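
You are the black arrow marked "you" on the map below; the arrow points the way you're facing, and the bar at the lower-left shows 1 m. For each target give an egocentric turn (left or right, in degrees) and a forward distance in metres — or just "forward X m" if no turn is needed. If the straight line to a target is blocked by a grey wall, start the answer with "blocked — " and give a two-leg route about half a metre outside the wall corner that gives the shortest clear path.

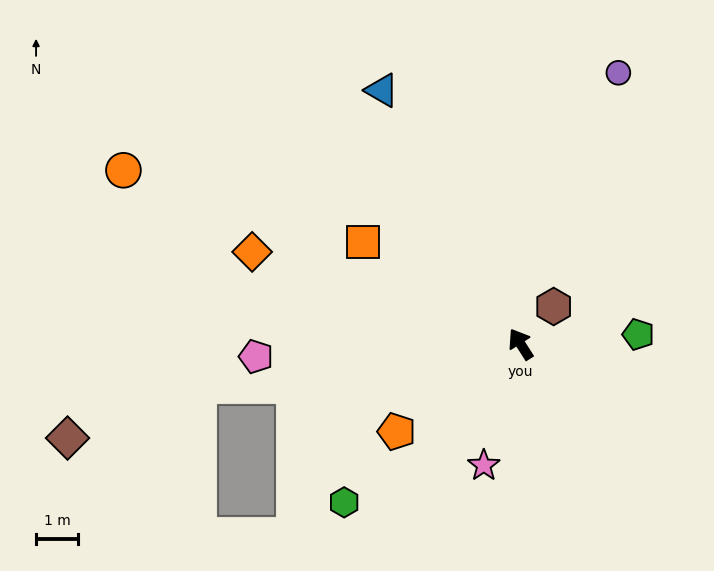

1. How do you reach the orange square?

turn left 25°, forward 4.5 m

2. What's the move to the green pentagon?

turn right 118°, forward 2.8 m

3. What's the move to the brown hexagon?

turn right 74°, forward 1.2 m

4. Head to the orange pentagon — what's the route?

turn left 93°, forward 3.6 m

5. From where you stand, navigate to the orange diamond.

turn left 39°, forward 6.8 m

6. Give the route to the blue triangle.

turn right 4°, forward 6.9 m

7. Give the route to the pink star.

turn left 131°, forward 3.0 m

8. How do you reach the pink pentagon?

turn left 60°, forward 6.4 m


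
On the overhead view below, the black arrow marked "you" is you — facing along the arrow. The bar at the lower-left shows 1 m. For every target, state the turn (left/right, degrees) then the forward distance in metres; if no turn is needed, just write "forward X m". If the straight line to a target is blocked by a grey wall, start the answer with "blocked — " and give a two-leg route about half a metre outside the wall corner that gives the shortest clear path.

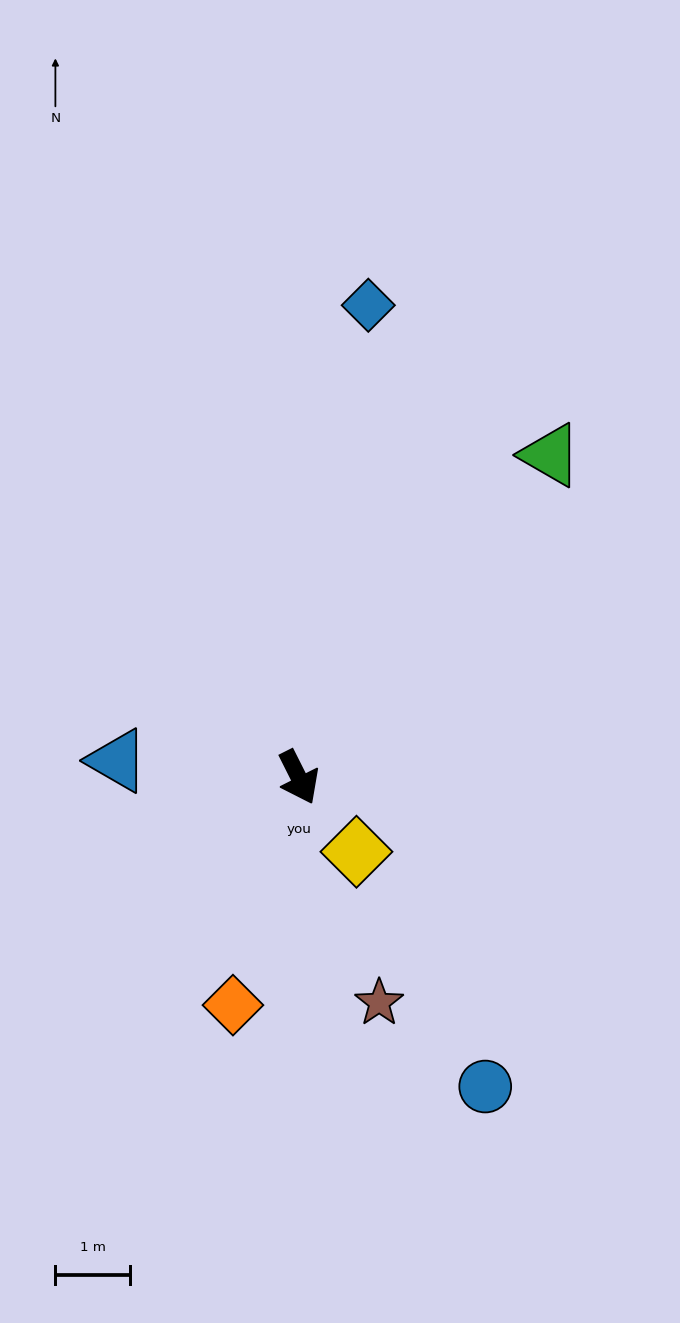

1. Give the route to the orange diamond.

turn right 43°, forward 3.2 m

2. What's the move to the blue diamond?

turn left 145°, forward 6.4 m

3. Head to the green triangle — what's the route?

turn left 115°, forward 5.5 m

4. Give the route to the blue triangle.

turn right 122°, forward 2.4 m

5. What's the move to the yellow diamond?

turn left 11°, forward 1.3 m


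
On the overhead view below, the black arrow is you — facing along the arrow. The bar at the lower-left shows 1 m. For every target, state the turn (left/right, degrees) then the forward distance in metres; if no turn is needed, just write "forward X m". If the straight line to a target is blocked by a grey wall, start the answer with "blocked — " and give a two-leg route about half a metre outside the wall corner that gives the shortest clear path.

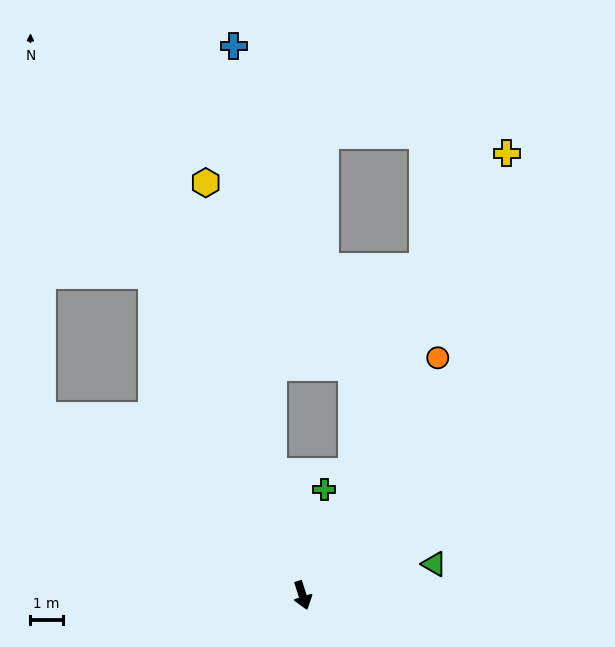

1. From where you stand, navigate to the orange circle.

turn left 133°, forward 8.4 m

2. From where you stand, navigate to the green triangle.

turn left 86°, forward 4.2 m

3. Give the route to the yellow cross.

turn left 138°, forward 15.0 m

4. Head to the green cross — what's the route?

turn left 151°, forward 3.3 m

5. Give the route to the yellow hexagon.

turn left 176°, forward 13.0 m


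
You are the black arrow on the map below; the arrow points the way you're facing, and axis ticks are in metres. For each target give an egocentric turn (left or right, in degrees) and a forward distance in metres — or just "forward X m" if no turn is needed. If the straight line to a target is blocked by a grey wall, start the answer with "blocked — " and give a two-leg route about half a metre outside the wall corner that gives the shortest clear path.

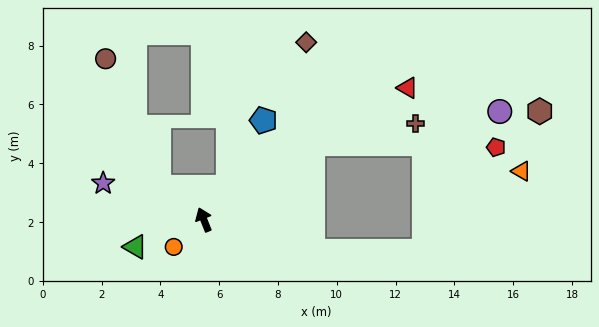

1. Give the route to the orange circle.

turn left 110°, forward 1.4 m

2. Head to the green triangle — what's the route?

turn left 90°, forward 2.5 m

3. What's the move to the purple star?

turn left 48°, forward 3.6 m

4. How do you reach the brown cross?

blocked — turn right 77°, forward 4.5 m, then turn right 24°, forward 3.6 m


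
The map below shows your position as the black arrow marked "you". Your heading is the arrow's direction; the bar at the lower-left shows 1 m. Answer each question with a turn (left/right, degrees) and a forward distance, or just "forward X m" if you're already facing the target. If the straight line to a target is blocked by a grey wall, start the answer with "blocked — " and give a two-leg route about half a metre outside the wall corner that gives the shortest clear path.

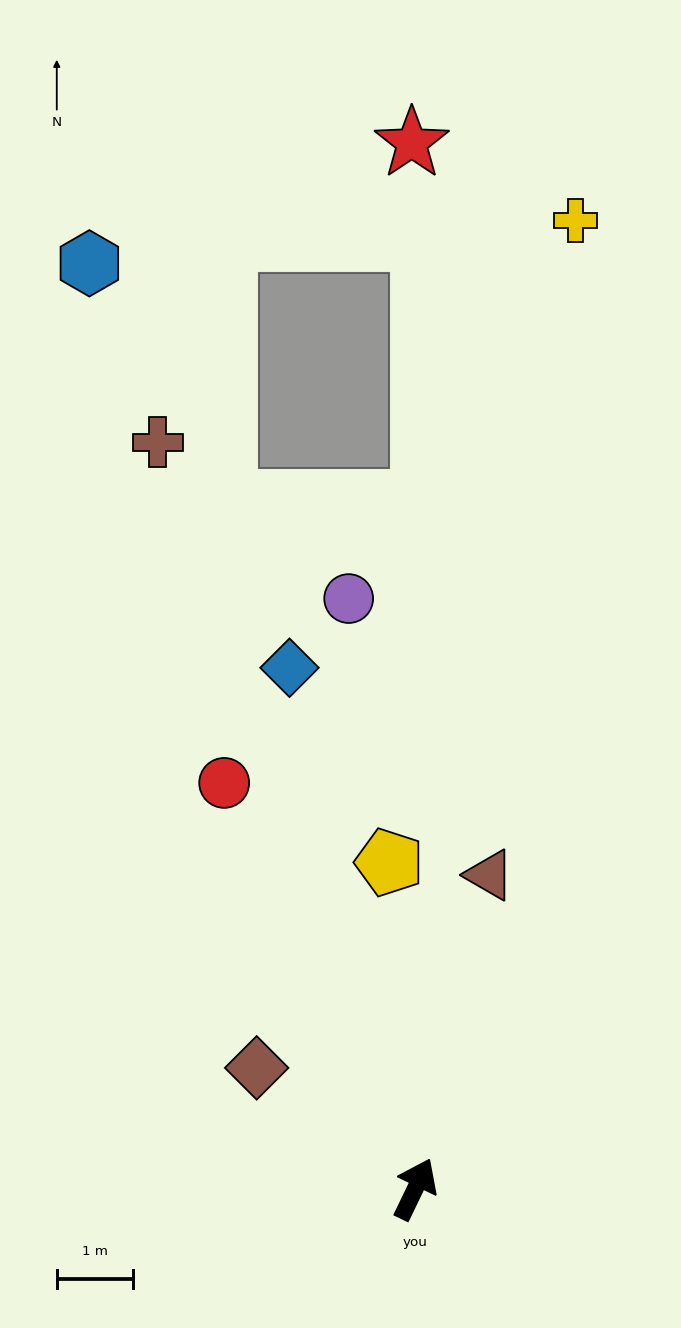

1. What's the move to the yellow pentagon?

turn left 30°, forward 4.3 m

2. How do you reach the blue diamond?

turn left 39°, forward 7.0 m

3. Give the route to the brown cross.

turn left 45°, forward 10.3 m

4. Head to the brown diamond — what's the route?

turn left 78°, forward 2.6 m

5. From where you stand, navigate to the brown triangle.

turn left 12°, forward 4.2 m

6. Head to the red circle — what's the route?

turn left 51°, forward 5.9 m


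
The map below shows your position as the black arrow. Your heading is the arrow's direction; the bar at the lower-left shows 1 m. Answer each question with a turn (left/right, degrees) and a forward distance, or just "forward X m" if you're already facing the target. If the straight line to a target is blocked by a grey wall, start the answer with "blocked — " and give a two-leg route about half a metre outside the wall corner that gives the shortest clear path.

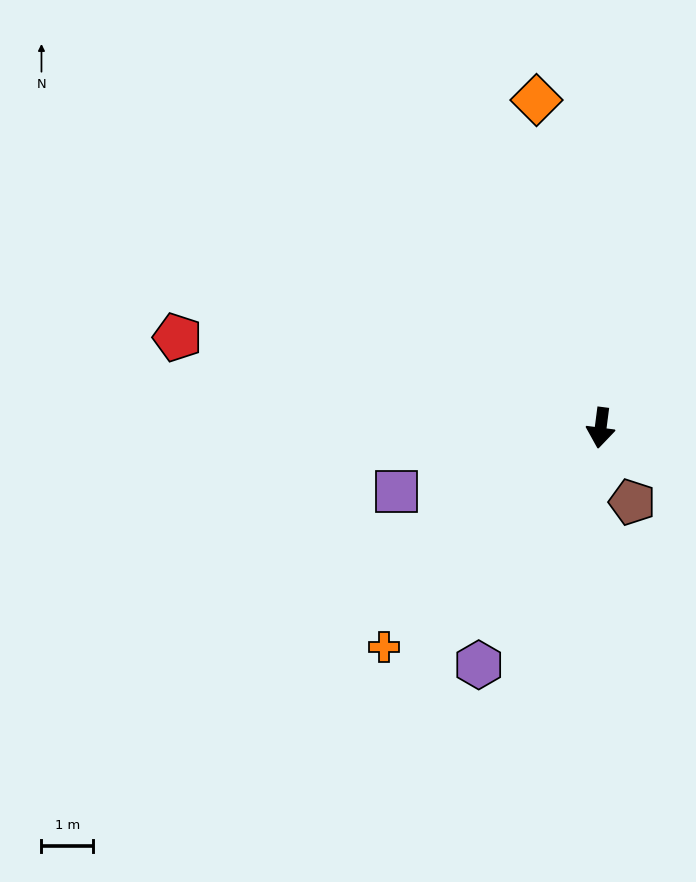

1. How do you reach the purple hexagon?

turn right 20°, forward 5.2 m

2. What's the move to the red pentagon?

turn right 95°, forward 8.4 m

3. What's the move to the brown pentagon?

turn left 30°, forward 1.6 m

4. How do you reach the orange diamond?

turn right 162°, forward 6.5 m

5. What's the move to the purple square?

turn right 65°, forward 4.1 m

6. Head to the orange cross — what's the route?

turn right 37°, forward 6.0 m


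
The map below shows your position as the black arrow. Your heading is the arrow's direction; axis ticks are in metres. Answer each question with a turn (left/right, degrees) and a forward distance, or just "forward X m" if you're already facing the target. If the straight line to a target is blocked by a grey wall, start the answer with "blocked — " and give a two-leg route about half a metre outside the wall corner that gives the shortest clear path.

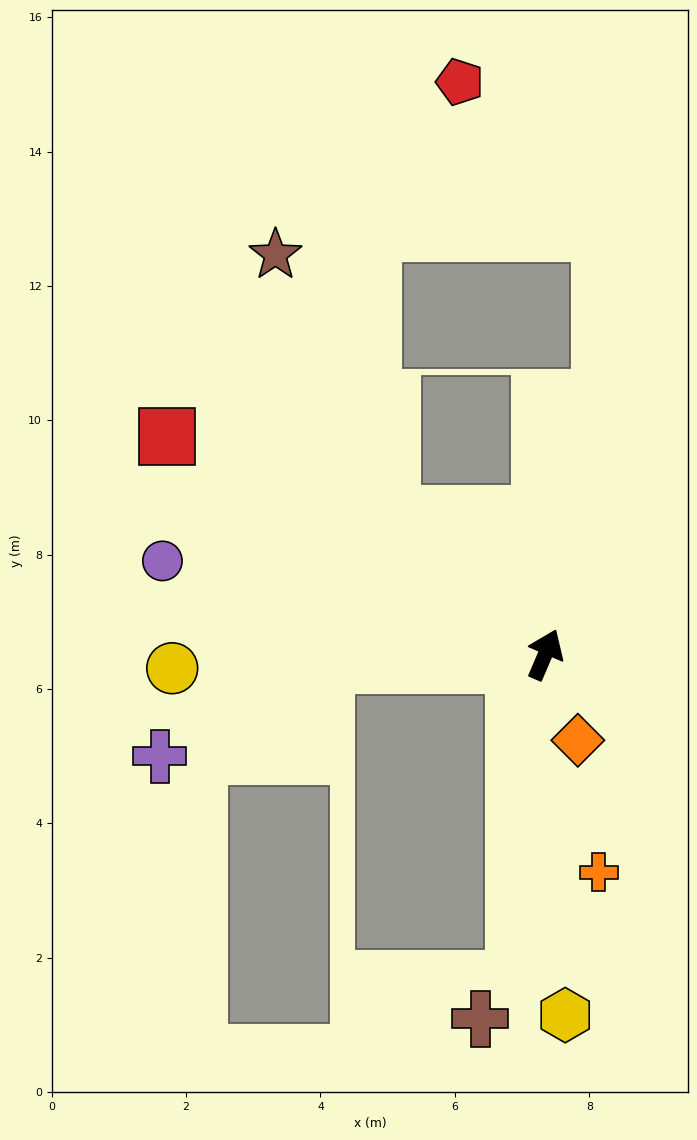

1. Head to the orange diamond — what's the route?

turn right 136°, forward 1.4 m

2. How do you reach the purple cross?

blocked — turn left 116°, forward 3.3 m, then turn left 26°, forward 2.8 m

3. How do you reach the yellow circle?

turn left 115°, forward 5.6 m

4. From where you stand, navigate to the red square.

turn left 83°, forward 6.5 m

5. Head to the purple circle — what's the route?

turn left 99°, forward 5.9 m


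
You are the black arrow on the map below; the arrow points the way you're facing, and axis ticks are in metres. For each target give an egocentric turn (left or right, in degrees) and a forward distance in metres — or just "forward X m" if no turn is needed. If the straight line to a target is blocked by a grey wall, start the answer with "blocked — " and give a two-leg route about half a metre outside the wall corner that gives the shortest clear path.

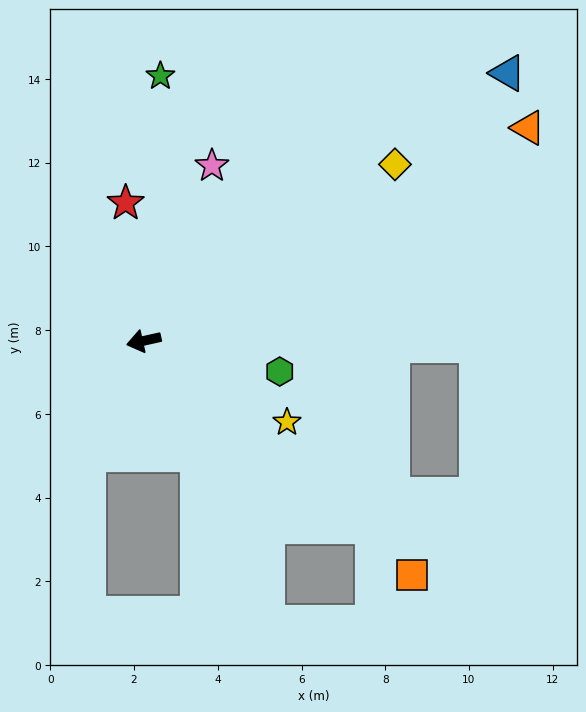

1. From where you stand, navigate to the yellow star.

turn left 138°, forward 3.9 m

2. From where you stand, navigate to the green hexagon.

turn left 155°, forward 3.3 m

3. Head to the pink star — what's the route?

turn right 124°, forward 4.5 m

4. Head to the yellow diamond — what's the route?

turn right 158°, forward 7.3 m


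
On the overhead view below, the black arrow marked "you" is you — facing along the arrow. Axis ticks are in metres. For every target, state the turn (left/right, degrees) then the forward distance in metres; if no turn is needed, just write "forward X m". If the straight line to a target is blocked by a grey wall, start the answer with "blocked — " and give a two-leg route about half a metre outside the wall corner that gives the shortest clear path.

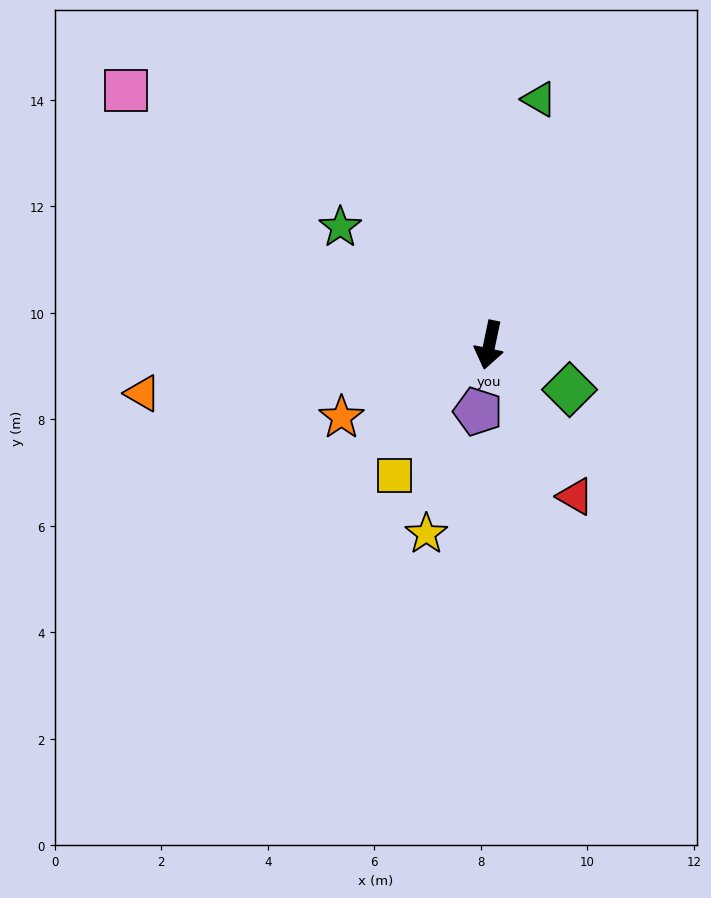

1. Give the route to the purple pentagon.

turn left 2°, forward 1.3 m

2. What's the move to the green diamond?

turn left 73°, forward 1.7 m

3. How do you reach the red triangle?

turn left 41°, forward 3.3 m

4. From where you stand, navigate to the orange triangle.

turn right 70°, forward 6.6 m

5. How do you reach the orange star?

turn right 52°, forward 3.1 m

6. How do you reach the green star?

turn right 116°, forward 3.6 m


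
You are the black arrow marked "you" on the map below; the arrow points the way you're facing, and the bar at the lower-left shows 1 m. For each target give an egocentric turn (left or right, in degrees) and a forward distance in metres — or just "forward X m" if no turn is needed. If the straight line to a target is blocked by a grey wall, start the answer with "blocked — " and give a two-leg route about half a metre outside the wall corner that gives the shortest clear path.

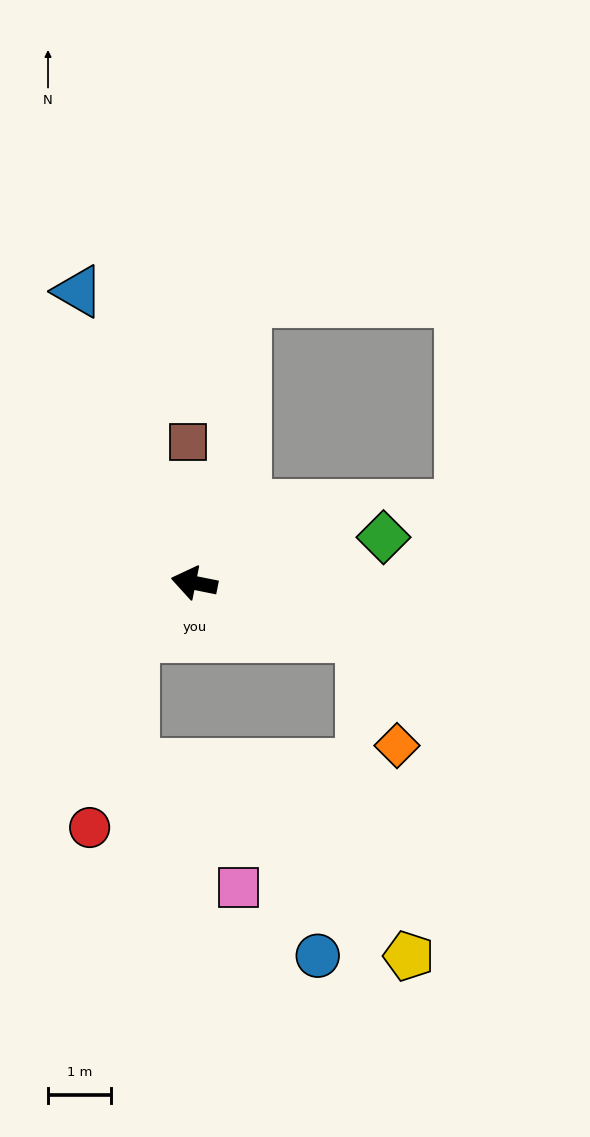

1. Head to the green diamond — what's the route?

turn right 155°, forward 3.1 m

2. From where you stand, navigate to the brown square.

turn right 76°, forward 2.3 m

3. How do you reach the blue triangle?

turn right 57°, forward 5.0 m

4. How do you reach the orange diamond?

blocked — turn left 174°, forward 2.8 m, then turn right 55°, forward 1.8 m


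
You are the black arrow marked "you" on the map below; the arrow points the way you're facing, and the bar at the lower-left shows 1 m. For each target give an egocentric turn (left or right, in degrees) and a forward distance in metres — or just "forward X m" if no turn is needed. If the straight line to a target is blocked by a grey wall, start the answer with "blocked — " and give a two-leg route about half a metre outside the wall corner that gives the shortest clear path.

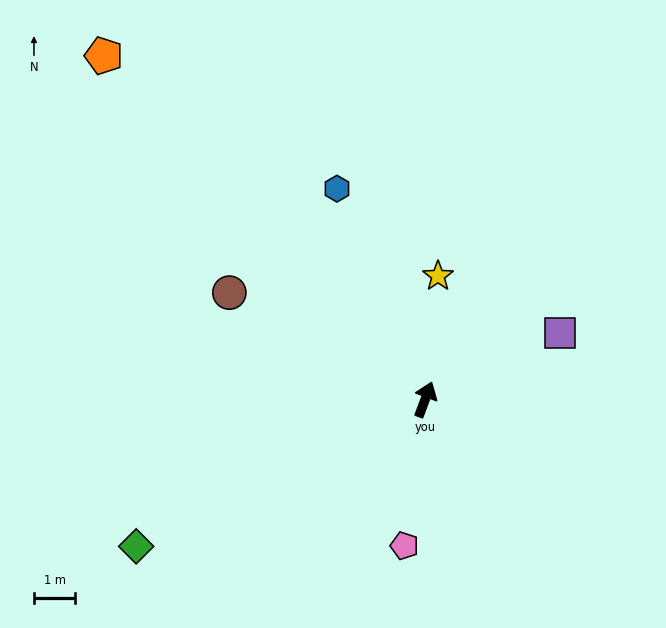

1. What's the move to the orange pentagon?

turn left 64°, forward 11.4 m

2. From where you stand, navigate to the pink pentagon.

turn right 168°, forward 3.6 m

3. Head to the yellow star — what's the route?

turn left 15°, forward 3.0 m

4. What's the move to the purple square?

turn right 43°, forward 3.7 m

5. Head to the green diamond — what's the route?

turn left 137°, forward 7.9 m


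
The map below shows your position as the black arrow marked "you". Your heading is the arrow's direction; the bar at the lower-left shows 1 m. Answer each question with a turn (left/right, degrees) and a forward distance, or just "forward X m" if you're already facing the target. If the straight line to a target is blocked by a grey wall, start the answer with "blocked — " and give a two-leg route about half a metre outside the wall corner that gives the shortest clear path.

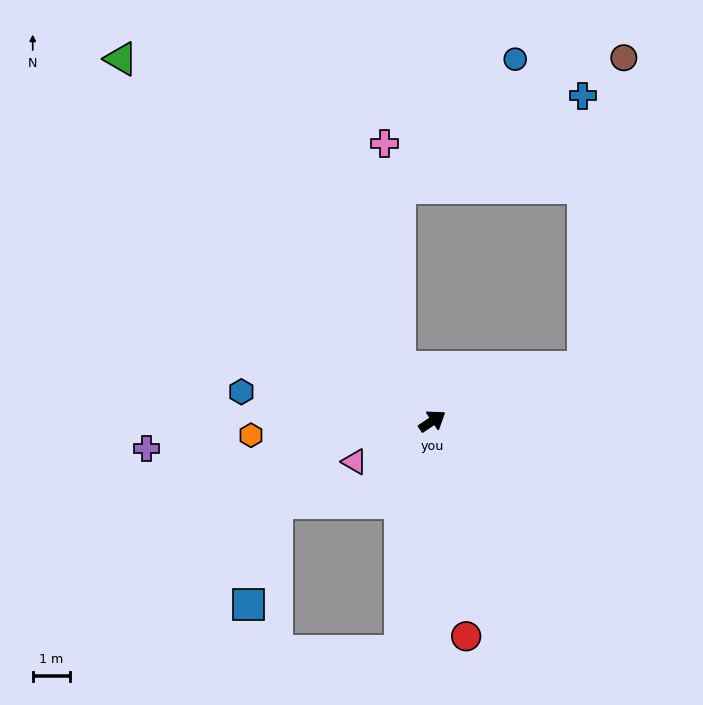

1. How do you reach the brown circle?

blocked — turn right 14°, forward 4.3 m, then turn left 62°, forward 8.3 m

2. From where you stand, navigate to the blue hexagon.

turn left 137°, forward 5.1 m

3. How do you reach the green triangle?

turn left 97°, forward 12.7 m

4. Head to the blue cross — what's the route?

blocked — turn right 14°, forward 4.3 m, then turn left 70°, forward 7.2 m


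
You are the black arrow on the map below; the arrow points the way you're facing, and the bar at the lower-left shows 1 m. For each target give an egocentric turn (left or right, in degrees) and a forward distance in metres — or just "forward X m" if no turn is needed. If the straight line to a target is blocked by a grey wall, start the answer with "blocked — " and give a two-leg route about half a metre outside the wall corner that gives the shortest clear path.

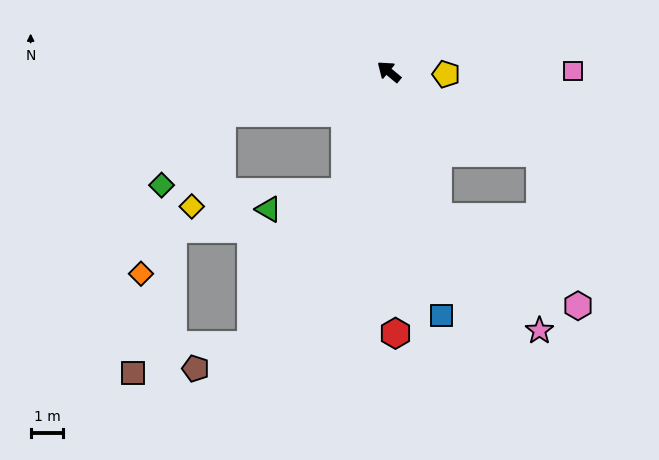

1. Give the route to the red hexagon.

turn left 131°, forward 8.0 m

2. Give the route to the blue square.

turn left 142°, forward 7.7 m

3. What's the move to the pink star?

blocked — turn left 148°, forward 4.7 m, then turn left 23°, forward 4.7 m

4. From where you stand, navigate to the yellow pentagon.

turn right 143°, forward 1.8 m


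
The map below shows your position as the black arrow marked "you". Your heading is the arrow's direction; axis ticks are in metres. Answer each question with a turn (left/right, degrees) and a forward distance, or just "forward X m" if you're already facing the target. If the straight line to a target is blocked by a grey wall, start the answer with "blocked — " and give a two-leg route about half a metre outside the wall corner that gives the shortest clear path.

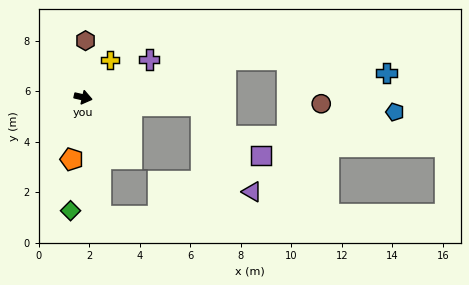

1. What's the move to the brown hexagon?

turn left 100°, forward 2.2 m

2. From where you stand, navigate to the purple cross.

turn left 43°, forward 3.0 m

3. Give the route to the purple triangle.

blocked — turn left 9°, forward 4.7 m, then turn right 56°, forward 4.0 m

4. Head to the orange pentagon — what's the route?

turn right 88°, forward 2.5 m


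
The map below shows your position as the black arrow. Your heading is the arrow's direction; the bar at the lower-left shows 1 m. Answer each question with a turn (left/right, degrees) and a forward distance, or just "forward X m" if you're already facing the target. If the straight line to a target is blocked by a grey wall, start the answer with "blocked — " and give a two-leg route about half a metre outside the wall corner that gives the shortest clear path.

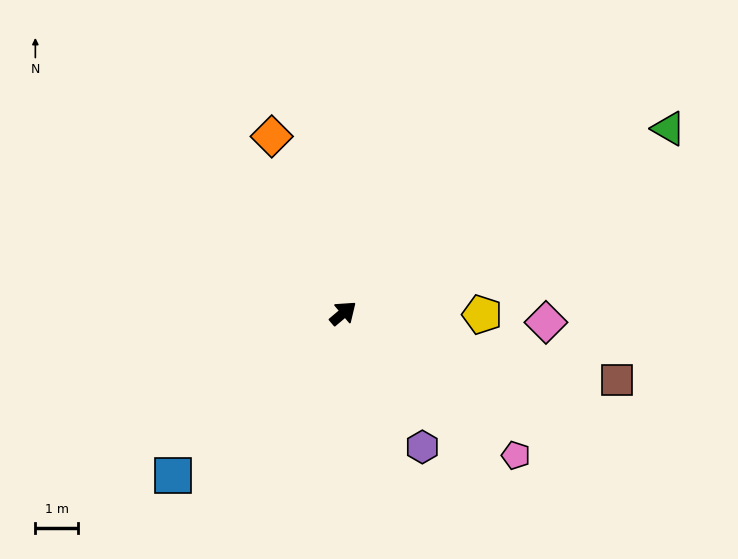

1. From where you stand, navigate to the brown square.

turn right 54°, forward 6.7 m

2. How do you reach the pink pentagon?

turn right 80°, forward 5.3 m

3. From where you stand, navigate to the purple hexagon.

turn right 100°, forward 3.7 m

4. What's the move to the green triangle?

turn right 11°, forward 8.8 m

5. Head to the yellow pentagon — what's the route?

turn right 41°, forward 3.3 m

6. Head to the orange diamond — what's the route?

turn left 72°, forward 4.5 m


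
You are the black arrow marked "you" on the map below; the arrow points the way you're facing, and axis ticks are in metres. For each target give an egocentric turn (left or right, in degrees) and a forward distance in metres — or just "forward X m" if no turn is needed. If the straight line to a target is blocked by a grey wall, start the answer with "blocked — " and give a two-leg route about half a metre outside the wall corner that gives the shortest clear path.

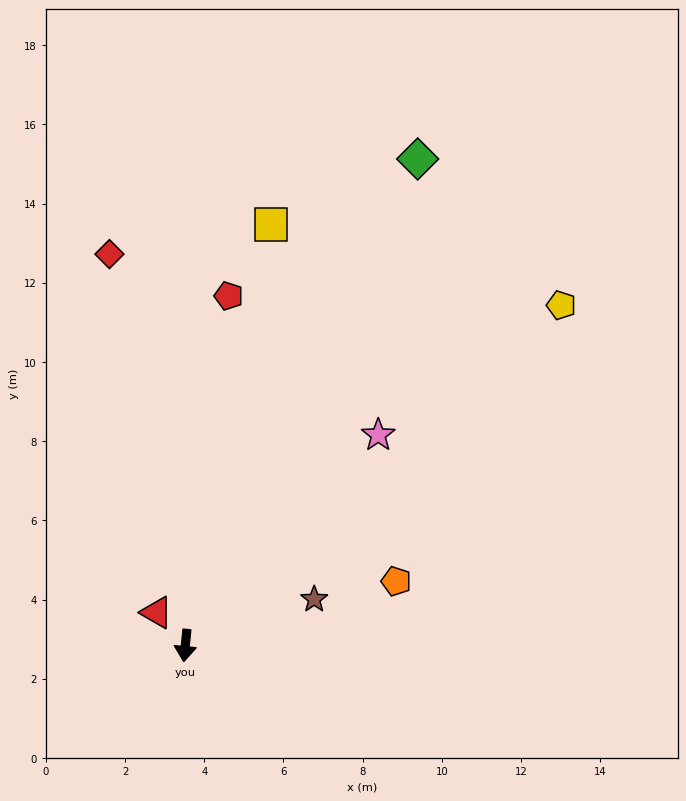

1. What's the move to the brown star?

turn left 115°, forward 3.5 m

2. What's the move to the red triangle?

turn right 133°, forward 1.1 m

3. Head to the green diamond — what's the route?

turn left 160°, forward 13.6 m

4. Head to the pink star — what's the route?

turn left 143°, forward 7.2 m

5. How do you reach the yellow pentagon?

turn left 138°, forward 12.8 m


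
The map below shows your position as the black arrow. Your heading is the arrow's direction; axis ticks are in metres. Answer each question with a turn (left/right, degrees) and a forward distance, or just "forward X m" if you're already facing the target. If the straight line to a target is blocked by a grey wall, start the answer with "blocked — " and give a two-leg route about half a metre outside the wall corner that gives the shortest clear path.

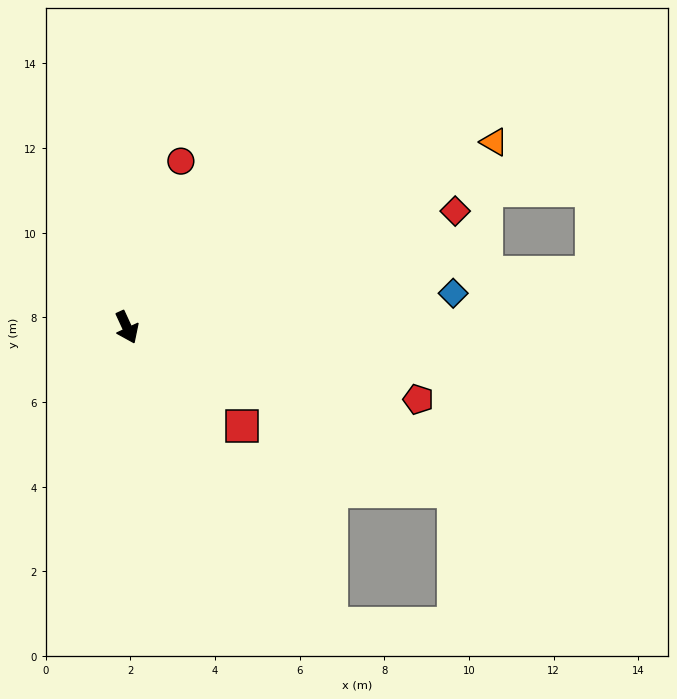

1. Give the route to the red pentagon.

turn left 51°, forward 7.1 m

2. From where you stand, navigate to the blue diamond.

turn left 71°, forward 7.8 m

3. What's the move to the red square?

turn left 25°, forward 3.6 m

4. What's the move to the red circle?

turn left 137°, forward 4.1 m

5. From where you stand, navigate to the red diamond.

turn left 85°, forward 8.2 m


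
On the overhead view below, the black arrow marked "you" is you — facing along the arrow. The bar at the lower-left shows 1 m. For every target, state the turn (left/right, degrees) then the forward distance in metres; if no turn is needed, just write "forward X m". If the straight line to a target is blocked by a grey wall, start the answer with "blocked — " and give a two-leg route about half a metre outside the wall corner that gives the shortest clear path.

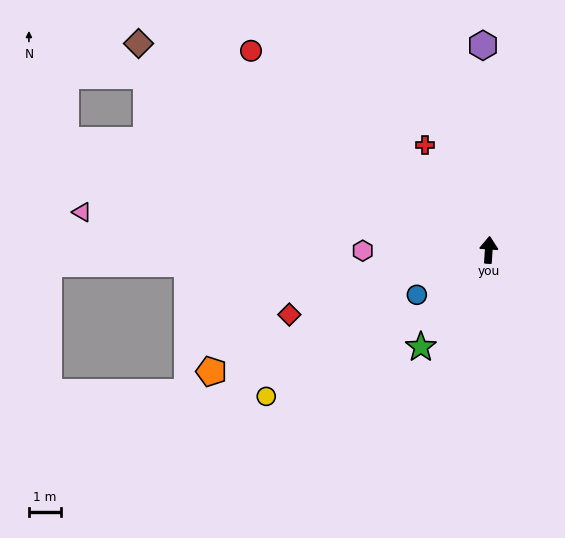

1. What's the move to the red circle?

turn left 54°, forward 9.7 m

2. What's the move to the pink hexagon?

turn left 94°, forward 3.9 m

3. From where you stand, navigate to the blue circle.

turn left 126°, forward 2.6 m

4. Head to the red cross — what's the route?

turn left 35°, forward 3.8 m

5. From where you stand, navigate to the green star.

turn left 149°, forward 3.7 m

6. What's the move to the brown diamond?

turn left 63°, forward 12.7 m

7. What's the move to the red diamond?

turn left 112°, forward 6.6 m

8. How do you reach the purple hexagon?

turn left 5°, forward 6.4 m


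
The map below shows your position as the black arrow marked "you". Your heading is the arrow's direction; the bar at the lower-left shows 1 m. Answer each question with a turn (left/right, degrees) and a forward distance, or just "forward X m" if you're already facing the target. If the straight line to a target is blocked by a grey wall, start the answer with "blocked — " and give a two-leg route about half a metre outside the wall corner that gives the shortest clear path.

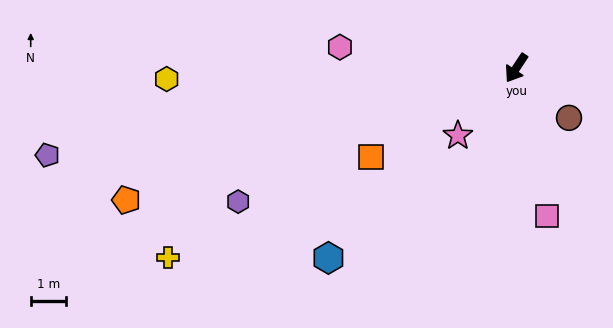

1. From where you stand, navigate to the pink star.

turn right 7°, forward 2.5 m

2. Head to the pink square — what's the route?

turn left 45°, forward 4.3 m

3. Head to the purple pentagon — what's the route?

turn right 46°, forward 13.5 m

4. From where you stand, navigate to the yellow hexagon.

turn right 55°, forward 9.9 m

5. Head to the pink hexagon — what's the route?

turn right 63°, forward 5.0 m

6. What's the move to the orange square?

turn right 25°, forward 4.8 m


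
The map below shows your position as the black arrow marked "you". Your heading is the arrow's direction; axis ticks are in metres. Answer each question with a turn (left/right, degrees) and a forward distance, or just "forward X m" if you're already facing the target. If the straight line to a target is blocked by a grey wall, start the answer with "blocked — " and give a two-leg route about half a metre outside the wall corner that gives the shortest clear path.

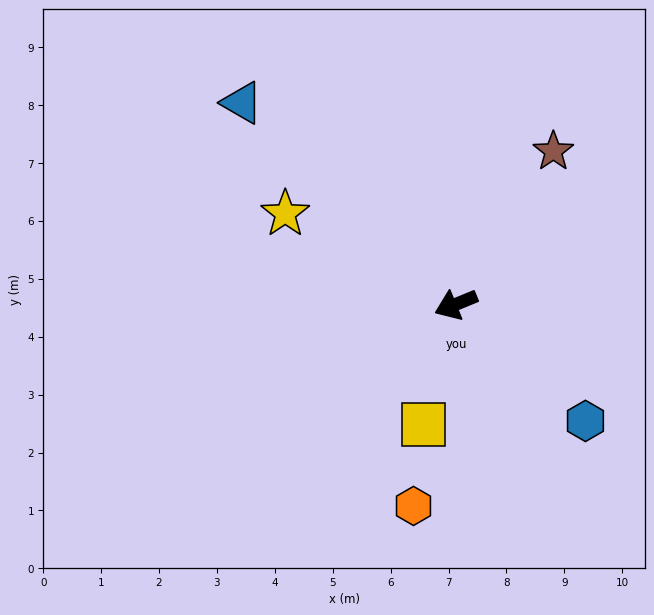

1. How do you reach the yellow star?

turn right 50°, forward 3.3 m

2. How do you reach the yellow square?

turn left 52°, forward 2.2 m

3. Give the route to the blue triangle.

turn right 66°, forward 5.1 m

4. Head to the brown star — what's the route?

turn right 145°, forward 3.1 m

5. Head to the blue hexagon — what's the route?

turn left 116°, forward 3.0 m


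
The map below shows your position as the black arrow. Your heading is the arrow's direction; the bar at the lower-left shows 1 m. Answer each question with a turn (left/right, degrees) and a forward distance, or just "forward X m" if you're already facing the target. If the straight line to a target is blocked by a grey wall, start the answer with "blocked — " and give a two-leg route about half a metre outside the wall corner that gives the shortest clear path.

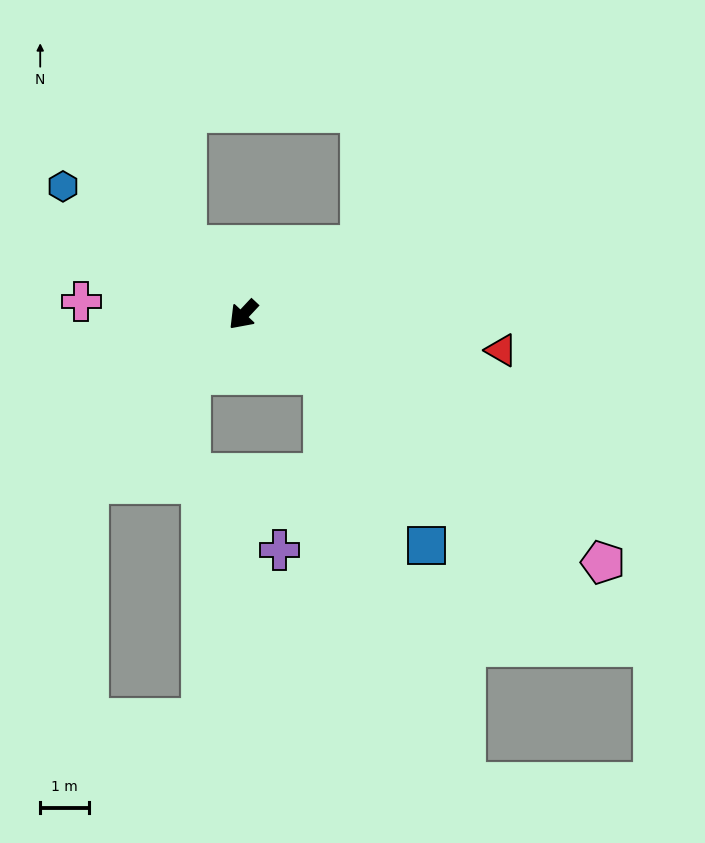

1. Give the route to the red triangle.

turn left 125°, forward 5.4 m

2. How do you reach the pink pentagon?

turn left 99°, forward 9.0 m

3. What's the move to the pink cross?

turn right 51°, forward 3.3 m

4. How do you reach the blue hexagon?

turn right 82°, forward 4.6 m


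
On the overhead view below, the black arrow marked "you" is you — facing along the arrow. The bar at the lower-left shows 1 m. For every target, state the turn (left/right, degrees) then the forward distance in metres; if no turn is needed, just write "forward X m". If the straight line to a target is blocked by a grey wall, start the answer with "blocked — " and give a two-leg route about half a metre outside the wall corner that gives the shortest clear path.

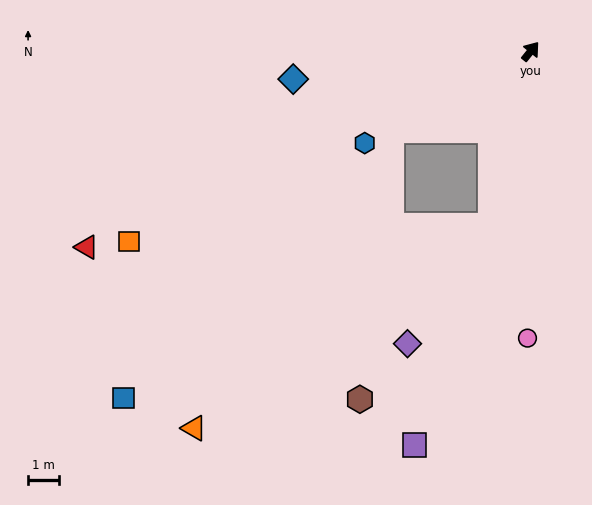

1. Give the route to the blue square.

blocked — turn right 154°, forward 5.8 m, then turn right 52°, forward 13.1 m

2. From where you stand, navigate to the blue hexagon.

turn left 158°, forward 6.1 m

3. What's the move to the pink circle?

turn right 142°, forward 9.3 m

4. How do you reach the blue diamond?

turn left 136°, forward 7.7 m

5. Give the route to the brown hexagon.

blocked — turn left 158°, forward 5.2 m, then turn left 54°, forward 8.7 m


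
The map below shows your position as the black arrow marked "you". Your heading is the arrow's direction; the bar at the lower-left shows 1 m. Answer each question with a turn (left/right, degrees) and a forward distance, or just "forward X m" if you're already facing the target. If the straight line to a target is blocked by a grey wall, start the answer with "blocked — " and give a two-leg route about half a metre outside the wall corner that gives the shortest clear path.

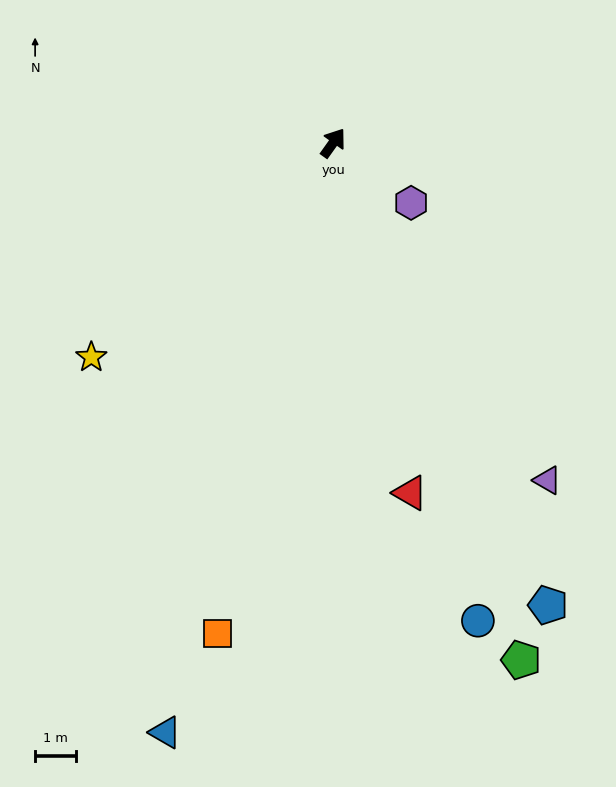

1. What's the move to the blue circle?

turn right 128°, forward 12.1 m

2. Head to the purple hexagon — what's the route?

turn right 92°, forward 2.4 m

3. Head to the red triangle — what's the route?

turn right 132°, forward 8.7 m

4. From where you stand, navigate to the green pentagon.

turn right 125°, forward 13.3 m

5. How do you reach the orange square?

turn right 158°, forward 12.2 m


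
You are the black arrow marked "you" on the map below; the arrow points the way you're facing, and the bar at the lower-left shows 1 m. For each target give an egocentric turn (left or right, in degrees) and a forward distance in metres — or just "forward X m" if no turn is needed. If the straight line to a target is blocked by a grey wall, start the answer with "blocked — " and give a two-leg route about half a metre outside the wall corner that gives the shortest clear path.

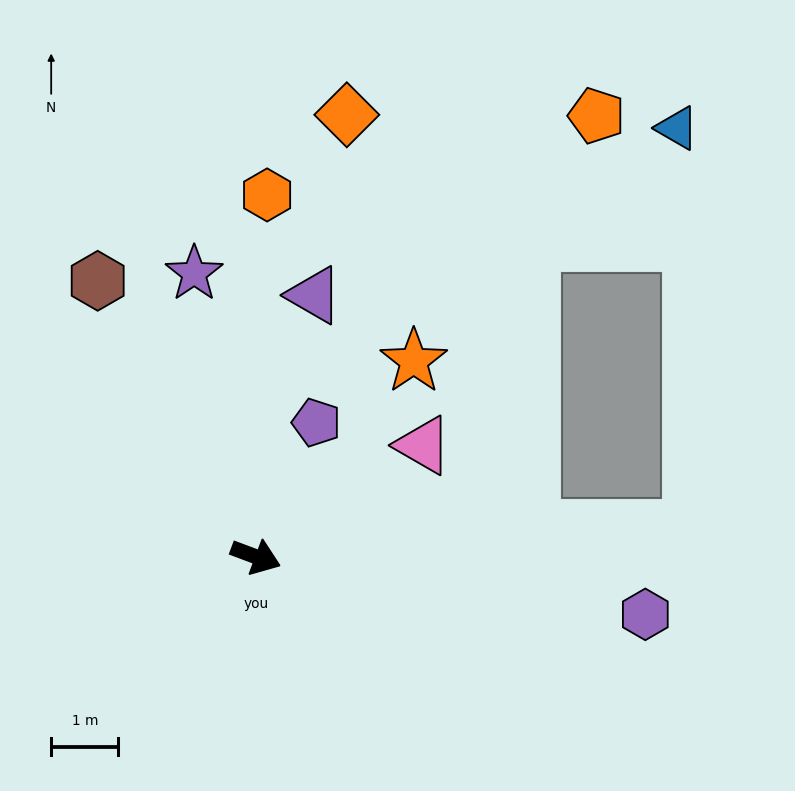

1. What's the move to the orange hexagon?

turn left 109°, forward 5.4 m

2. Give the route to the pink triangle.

turn left 54°, forward 3.0 m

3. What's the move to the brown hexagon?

turn left 140°, forward 4.7 m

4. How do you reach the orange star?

turn left 72°, forward 3.7 m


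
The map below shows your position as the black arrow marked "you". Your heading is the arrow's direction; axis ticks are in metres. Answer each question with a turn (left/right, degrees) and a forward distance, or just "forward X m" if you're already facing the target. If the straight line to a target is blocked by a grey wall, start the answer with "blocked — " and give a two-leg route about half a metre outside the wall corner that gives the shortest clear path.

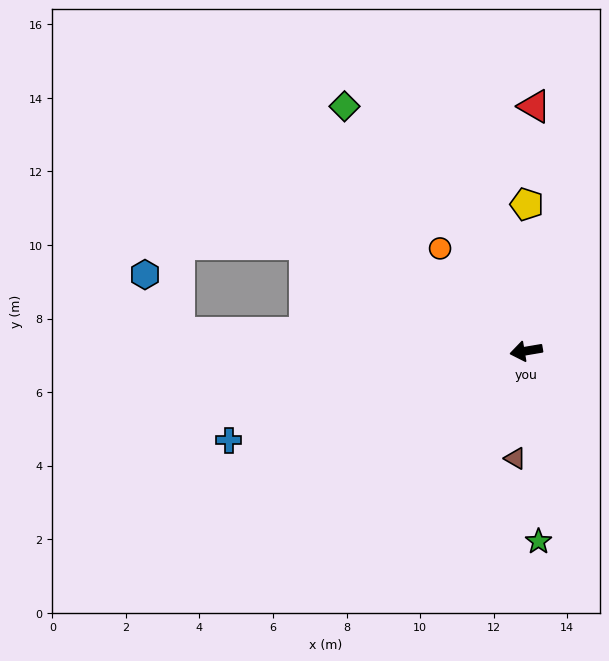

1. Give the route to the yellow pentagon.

turn right 100°, forward 4.0 m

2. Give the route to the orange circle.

turn right 60°, forward 3.6 m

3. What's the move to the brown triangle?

turn left 75°, forward 2.9 m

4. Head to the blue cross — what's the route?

turn left 7°, forward 8.4 m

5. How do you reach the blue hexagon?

blocked — turn right 13°, forward 9.4 m, then turn right 56°, forward 1.8 m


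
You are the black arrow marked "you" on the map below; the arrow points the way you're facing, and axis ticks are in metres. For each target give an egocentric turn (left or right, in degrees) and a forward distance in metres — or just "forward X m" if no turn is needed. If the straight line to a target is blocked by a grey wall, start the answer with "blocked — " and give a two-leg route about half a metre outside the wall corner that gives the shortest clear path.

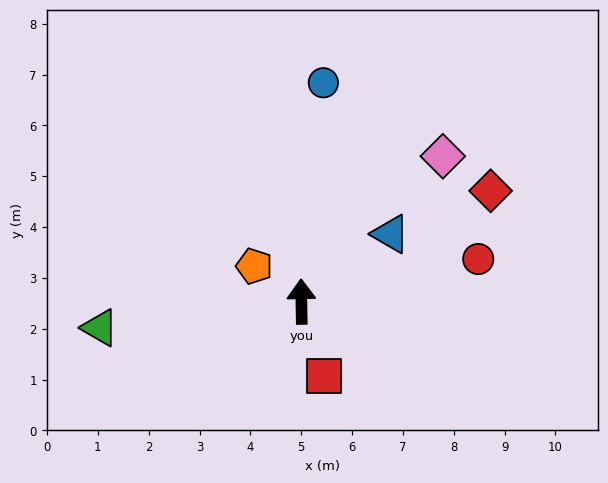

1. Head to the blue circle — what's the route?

turn right 7°, forward 4.3 m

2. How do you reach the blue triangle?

turn right 54°, forward 2.2 m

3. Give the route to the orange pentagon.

turn left 52°, forward 1.2 m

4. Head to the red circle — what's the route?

turn right 77°, forward 3.6 m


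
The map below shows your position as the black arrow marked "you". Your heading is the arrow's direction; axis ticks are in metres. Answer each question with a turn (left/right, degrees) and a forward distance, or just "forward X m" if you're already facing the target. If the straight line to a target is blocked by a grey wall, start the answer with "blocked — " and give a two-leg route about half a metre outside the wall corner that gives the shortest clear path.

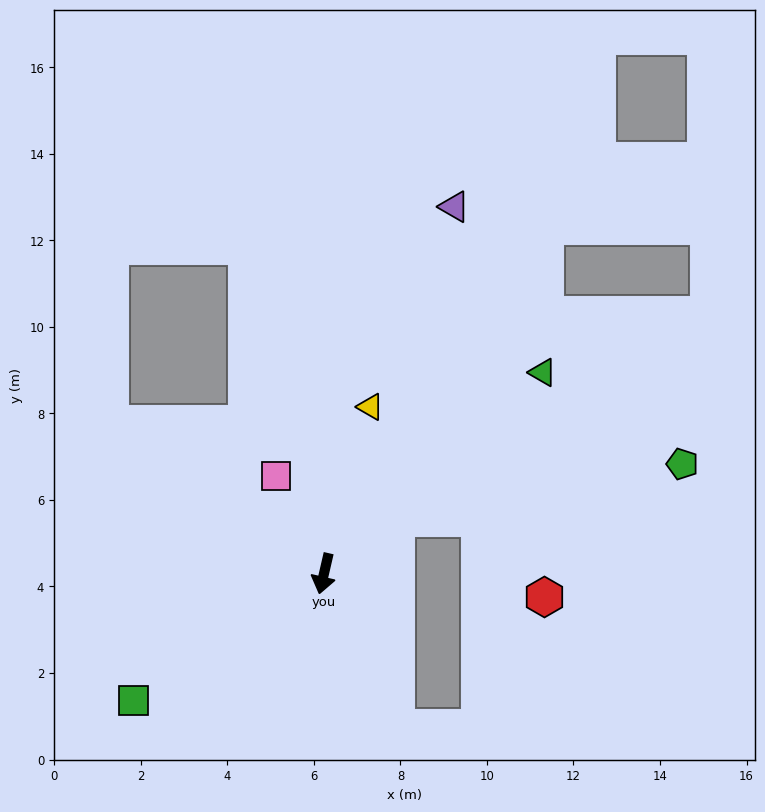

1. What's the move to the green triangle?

turn left 146°, forward 6.9 m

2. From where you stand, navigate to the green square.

turn right 43°, forward 5.3 m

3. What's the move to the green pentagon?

blocked — turn left 140°, forward 2.1 m, then turn right 26°, forward 6.7 m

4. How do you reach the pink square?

turn right 141°, forward 2.5 m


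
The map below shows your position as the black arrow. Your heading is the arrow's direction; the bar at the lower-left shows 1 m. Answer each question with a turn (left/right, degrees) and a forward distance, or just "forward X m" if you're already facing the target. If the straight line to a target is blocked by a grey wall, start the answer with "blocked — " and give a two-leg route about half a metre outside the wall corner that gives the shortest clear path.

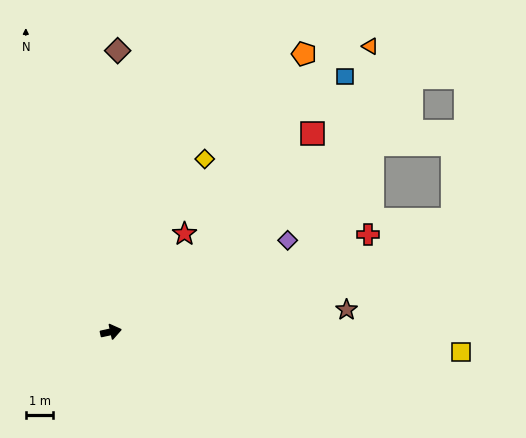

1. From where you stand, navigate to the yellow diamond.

turn left 49°, forward 7.1 m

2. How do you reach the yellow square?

turn right 16°, forward 12.7 m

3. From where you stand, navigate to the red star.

turn left 41°, forward 4.4 m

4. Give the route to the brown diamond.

turn left 76°, forward 10.2 m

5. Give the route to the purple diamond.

turn left 15°, forward 7.2 m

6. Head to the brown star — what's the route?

turn right 7°, forward 8.6 m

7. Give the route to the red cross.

turn left 8°, forward 9.9 m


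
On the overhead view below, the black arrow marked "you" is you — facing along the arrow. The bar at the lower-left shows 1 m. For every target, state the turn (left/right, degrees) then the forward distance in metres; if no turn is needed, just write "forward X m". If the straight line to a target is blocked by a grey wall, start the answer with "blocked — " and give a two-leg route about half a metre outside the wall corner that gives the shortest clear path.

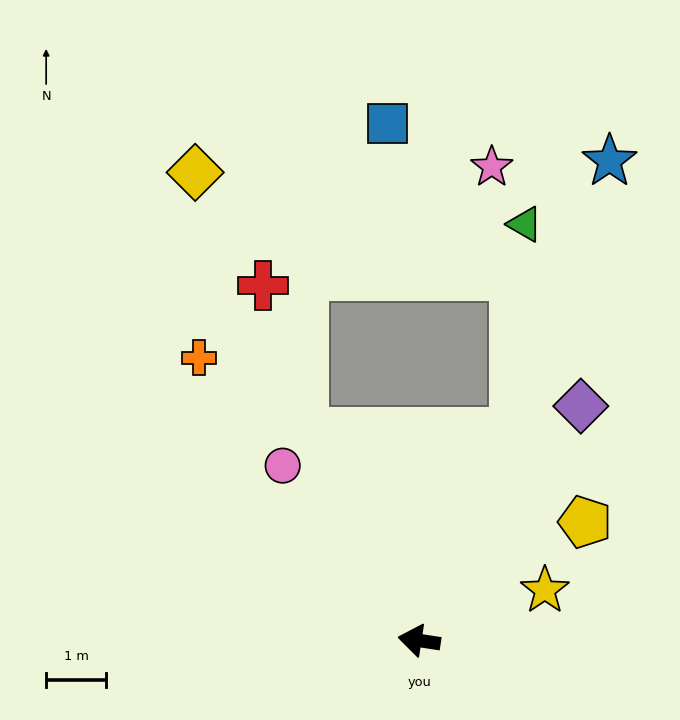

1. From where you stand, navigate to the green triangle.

blocked — turn right 106°, forward 3.8 m, then turn left 22°, forward 3.5 m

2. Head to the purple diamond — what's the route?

turn right 116°, forward 4.8 m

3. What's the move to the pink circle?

turn right 43°, forward 3.7 m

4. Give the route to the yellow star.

turn right 149°, forward 2.3 m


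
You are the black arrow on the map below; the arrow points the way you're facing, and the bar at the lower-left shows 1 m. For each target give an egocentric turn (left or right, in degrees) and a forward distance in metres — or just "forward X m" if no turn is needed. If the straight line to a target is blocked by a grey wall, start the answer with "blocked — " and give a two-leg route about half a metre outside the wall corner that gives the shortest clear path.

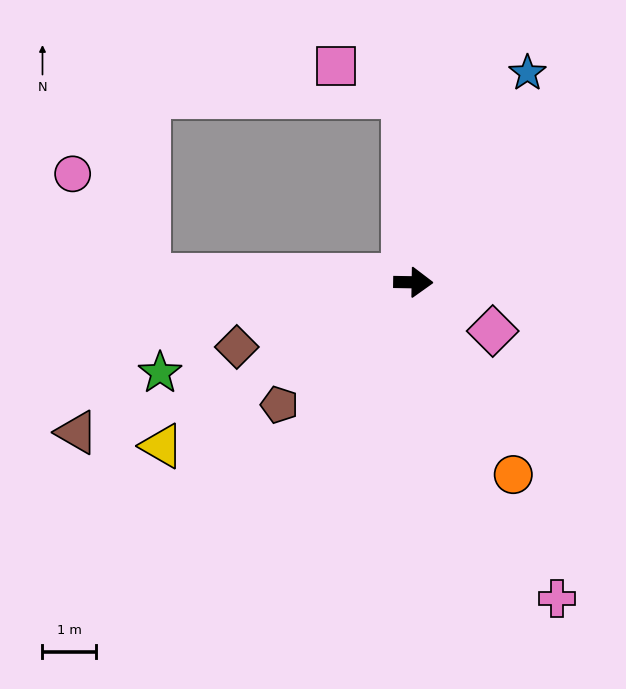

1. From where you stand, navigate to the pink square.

blocked — turn left 94°, forward 3.5 m, then turn left 63°, forward 1.4 m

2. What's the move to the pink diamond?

turn right 31°, forward 1.7 m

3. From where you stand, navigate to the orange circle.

turn right 62°, forward 4.0 m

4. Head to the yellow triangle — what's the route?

turn right 146°, forward 5.6 m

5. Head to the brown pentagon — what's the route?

turn right 137°, forward 3.4 m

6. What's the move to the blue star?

turn left 62°, forward 4.4 m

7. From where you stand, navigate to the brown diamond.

turn right 159°, forward 3.5 m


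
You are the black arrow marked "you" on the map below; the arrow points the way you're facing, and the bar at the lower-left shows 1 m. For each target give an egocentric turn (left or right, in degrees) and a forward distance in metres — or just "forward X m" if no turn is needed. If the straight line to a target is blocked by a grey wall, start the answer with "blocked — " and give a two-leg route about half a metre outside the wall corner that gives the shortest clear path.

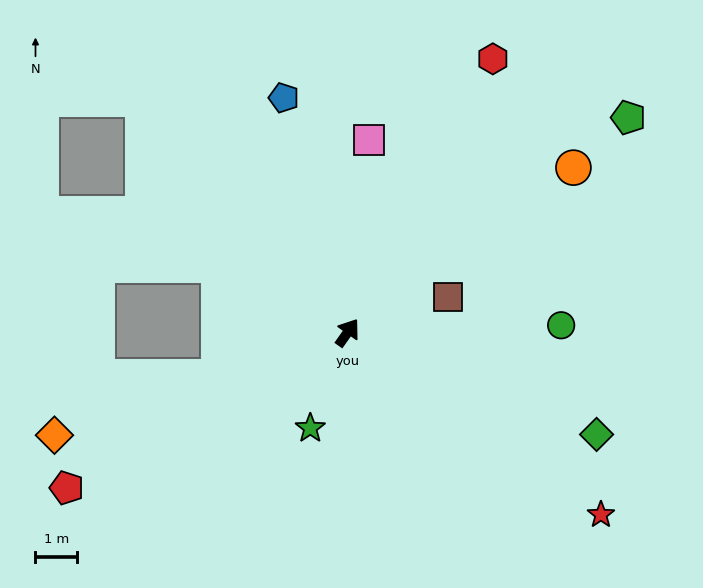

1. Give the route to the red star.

turn right 91°, forward 7.5 m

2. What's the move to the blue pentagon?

turn left 50°, forward 5.8 m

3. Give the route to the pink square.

turn left 29°, forward 4.6 m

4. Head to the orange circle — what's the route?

turn right 19°, forward 6.7 m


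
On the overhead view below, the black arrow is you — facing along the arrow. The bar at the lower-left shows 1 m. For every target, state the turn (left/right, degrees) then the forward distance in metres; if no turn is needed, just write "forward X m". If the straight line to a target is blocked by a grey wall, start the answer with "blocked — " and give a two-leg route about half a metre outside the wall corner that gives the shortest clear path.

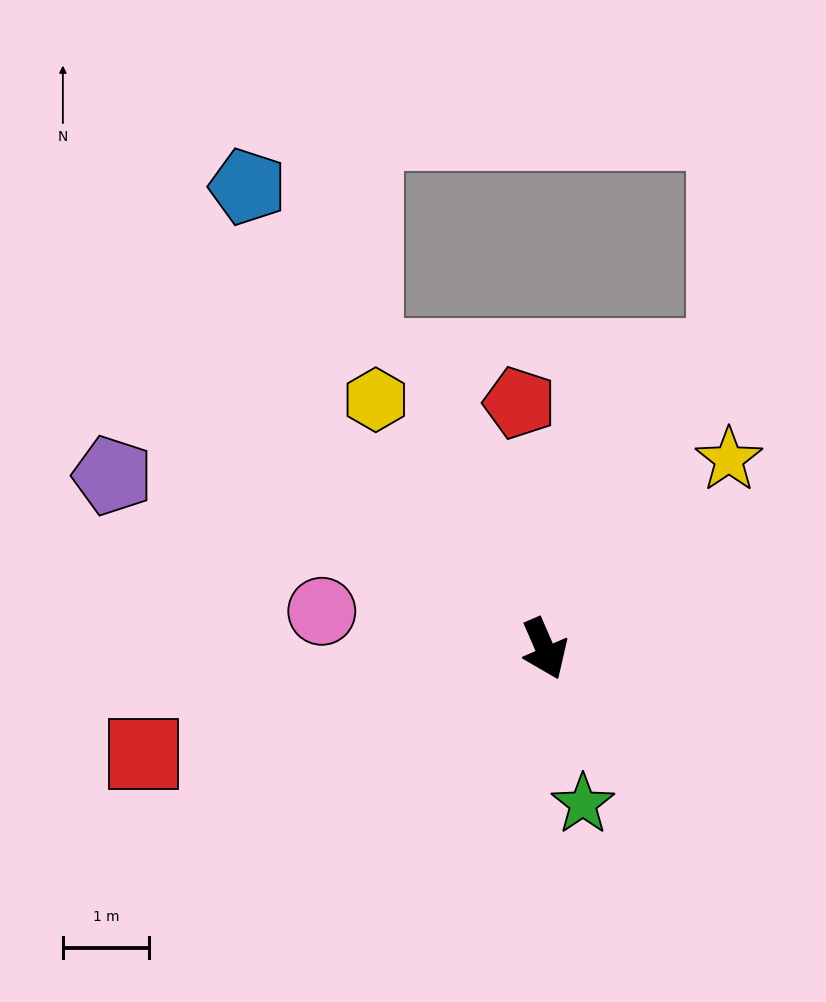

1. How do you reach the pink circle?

turn right 123°, forward 2.6 m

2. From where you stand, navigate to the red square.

turn right 99°, forward 4.8 m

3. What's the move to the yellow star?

turn left 112°, forward 3.1 m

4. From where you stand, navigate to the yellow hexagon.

turn right 169°, forward 3.5 m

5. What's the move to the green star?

turn right 10°, forward 1.8 m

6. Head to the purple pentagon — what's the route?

turn right 135°, forward 5.4 m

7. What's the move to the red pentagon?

turn left 162°, forward 2.9 m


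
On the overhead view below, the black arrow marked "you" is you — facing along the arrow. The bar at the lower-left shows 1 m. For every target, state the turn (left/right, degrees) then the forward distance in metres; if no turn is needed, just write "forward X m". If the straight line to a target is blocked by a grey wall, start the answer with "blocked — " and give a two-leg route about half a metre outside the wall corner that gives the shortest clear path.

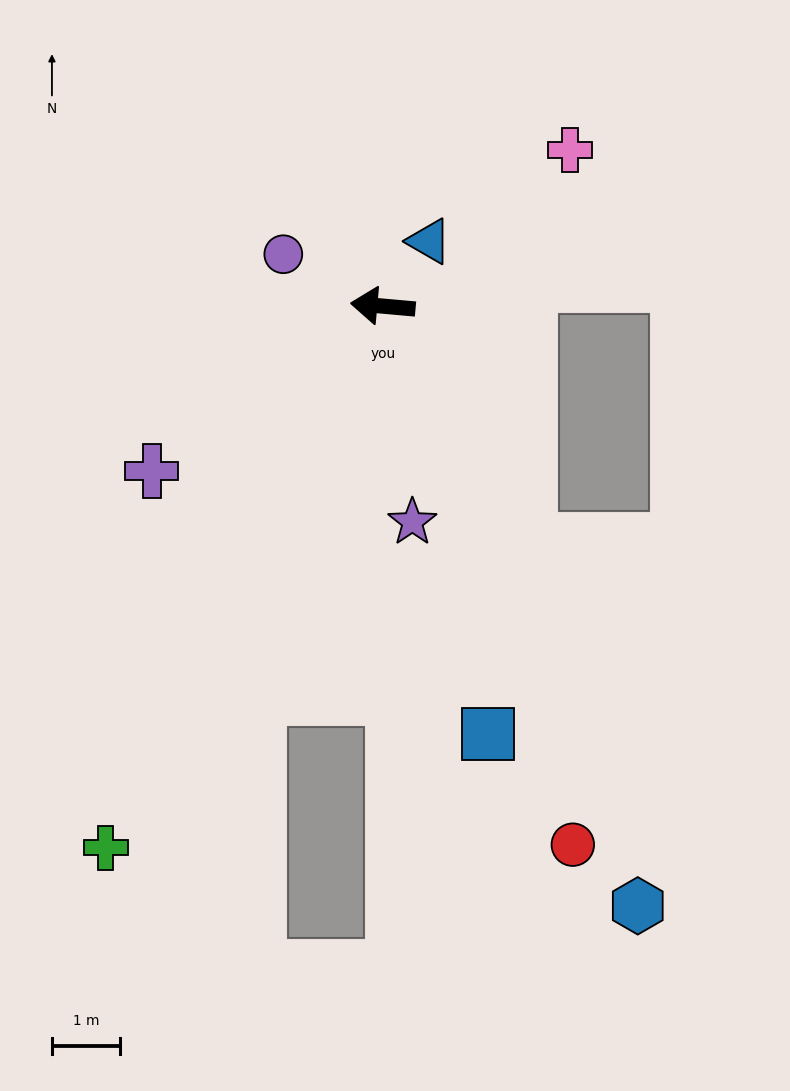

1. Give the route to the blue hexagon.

turn left 118°, forward 9.5 m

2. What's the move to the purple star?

turn left 103°, forward 3.2 m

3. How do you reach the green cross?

turn left 68°, forward 8.9 m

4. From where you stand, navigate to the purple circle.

turn right 22°, forward 1.6 m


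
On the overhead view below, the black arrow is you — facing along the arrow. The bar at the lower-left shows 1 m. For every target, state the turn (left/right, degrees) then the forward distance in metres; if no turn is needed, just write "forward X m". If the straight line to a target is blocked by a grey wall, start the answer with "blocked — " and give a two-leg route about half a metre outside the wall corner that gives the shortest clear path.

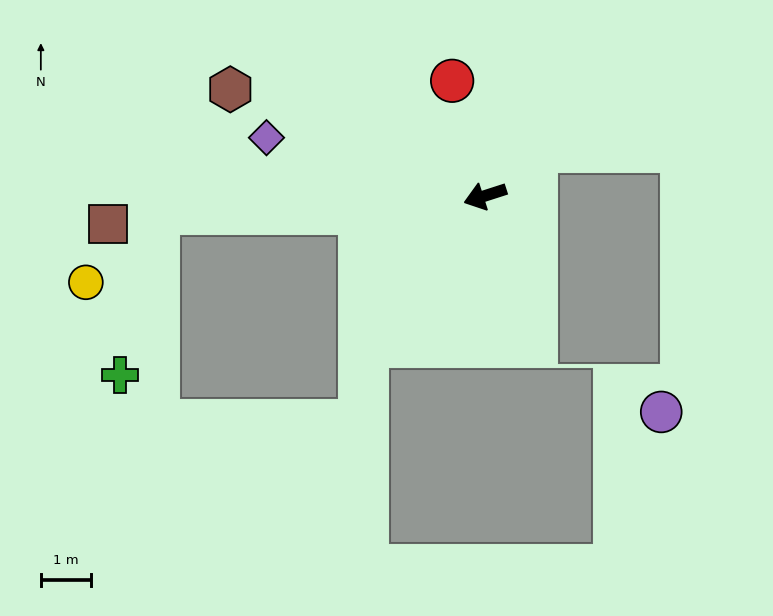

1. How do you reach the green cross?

blocked — turn right 15°, forward 6.5 m, then turn left 74°, forward 3.3 m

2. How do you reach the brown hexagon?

turn right 41°, forward 5.5 m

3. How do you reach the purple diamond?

turn right 33°, forward 4.5 m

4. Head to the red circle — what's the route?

turn right 92°, forward 2.4 m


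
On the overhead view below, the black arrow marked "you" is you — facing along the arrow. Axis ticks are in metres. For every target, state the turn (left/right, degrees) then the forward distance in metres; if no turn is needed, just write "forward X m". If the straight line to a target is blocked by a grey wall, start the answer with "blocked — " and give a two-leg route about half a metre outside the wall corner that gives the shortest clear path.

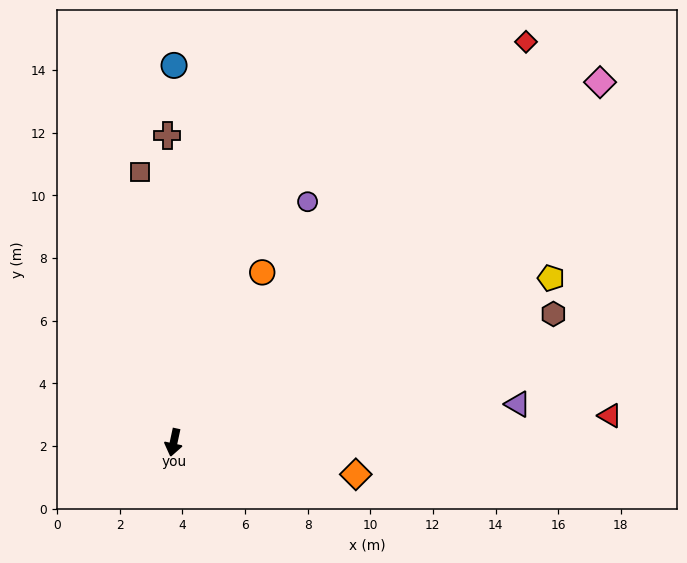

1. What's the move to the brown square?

turn right 161°, forward 8.7 m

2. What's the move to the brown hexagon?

turn left 121°, forward 12.8 m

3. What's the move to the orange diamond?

turn left 92°, forward 5.9 m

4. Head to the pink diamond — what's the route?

turn left 142°, forward 17.8 m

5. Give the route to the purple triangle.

turn left 109°, forward 11.1 m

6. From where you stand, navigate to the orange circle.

turn left 165°, forward 6.1 m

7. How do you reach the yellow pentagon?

turn left 126°, forward 13.1 m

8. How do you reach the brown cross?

turn right 167°, forward 9.8 m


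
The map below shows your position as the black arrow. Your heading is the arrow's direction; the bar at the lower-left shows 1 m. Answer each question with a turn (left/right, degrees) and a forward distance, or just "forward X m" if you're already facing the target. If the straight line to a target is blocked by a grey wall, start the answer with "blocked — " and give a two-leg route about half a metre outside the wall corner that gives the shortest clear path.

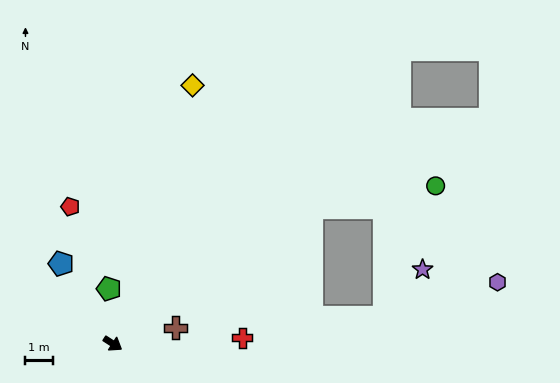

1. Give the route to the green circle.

blocked — turn left 67°, forward 8.8 m, then turn right 24°, forward 4.6 m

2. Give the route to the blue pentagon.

turn left 156°, forward 3.5 m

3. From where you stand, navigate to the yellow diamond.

turn left 106°, forward 9.8 m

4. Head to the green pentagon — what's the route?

turn left 127°, forward 2.0 m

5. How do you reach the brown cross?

turn left 47°, forward 2.4 m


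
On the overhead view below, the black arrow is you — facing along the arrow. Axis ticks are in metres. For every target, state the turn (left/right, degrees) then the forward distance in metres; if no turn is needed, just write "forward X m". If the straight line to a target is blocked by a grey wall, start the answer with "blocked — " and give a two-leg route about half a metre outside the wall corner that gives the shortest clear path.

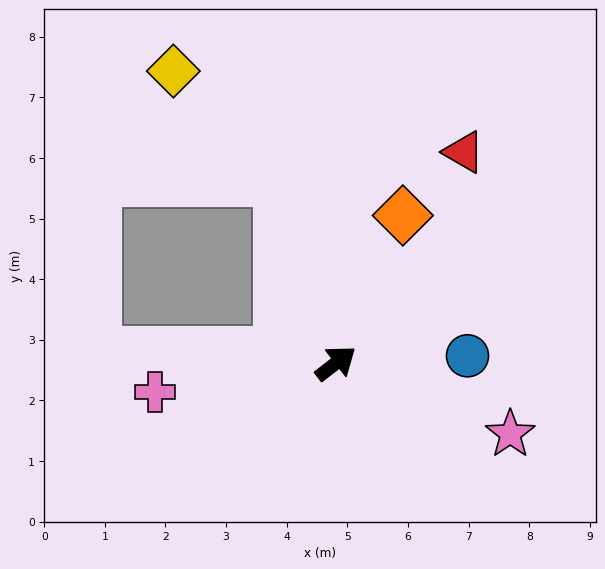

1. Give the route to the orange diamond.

turn left 28°, forward 2.7 m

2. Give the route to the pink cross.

turn left 151°, forward 3.0 m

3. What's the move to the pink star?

turn right 60°, forward 3.1 m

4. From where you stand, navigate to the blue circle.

turn right 35°, forward 2.2 m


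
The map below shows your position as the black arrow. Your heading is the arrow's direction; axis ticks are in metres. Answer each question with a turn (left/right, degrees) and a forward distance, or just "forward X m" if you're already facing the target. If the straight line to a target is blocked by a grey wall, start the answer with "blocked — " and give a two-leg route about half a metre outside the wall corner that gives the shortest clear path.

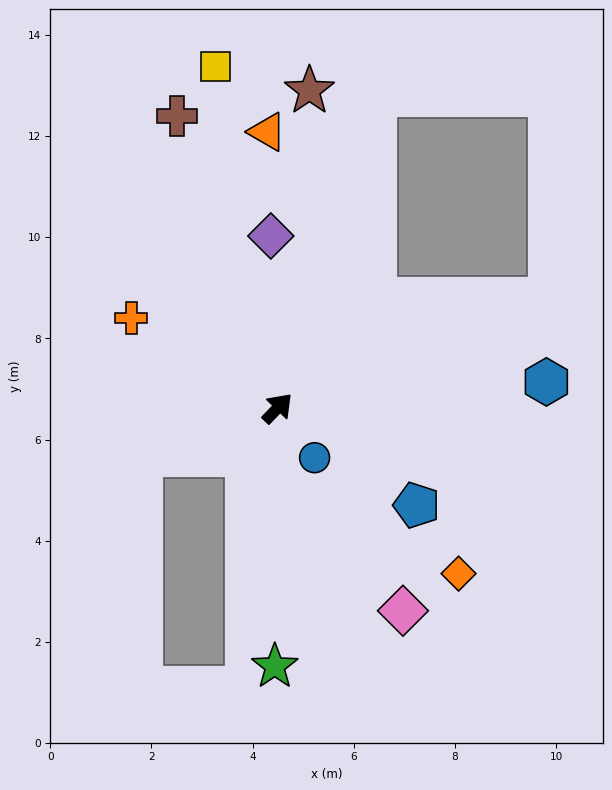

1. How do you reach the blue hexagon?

turn right 41°, forward 5.3 m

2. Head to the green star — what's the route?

turn right 137°, forward 5.1 m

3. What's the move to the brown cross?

turn left 63°, forward 6.1 m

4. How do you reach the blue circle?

turn right 100°, forward 1.2 m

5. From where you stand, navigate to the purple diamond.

turn left 46°, forward 3.4 m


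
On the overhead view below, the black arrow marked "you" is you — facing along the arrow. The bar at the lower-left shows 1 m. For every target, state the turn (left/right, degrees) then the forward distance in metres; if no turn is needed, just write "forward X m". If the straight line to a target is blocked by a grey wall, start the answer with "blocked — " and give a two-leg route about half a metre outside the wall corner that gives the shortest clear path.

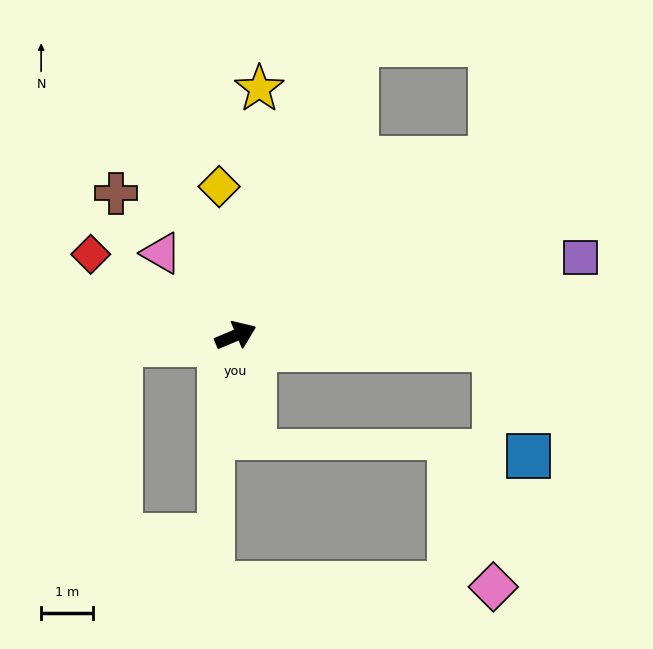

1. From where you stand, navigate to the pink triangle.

turn left 109°, forward 2.1 m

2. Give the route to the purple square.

turn right 10°, forward 6.8 m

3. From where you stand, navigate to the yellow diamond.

turn left 73°, forward 2.9 m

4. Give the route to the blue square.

blocked — turn right 26°, forward 5.0 m, then turn right 69°, forward 2.2 m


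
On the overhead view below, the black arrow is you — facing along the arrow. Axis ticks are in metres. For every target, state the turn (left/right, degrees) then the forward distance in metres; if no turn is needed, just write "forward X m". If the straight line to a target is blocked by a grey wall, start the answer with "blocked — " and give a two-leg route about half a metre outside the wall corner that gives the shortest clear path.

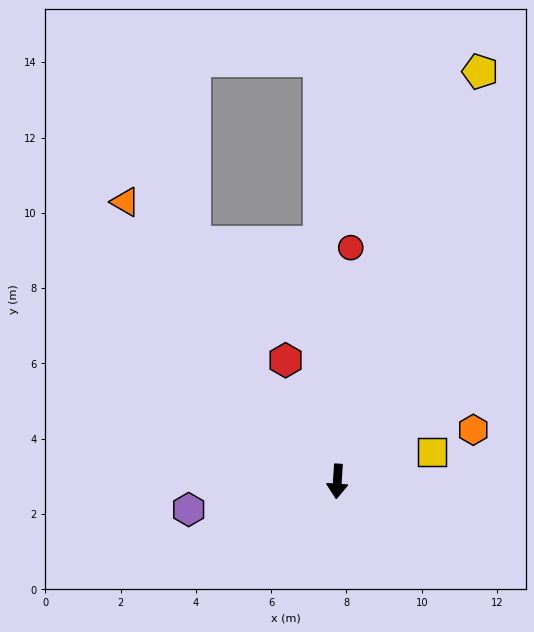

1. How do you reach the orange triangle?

turn right 139°, forward 9.3 m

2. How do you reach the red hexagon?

turn right 153°, forward 3.5 m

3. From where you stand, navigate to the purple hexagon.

turn right 76°, forward 4.0 m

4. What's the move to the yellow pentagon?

turn left 164°, forward 11.5 m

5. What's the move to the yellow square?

turn left 111°, forward 2.6 m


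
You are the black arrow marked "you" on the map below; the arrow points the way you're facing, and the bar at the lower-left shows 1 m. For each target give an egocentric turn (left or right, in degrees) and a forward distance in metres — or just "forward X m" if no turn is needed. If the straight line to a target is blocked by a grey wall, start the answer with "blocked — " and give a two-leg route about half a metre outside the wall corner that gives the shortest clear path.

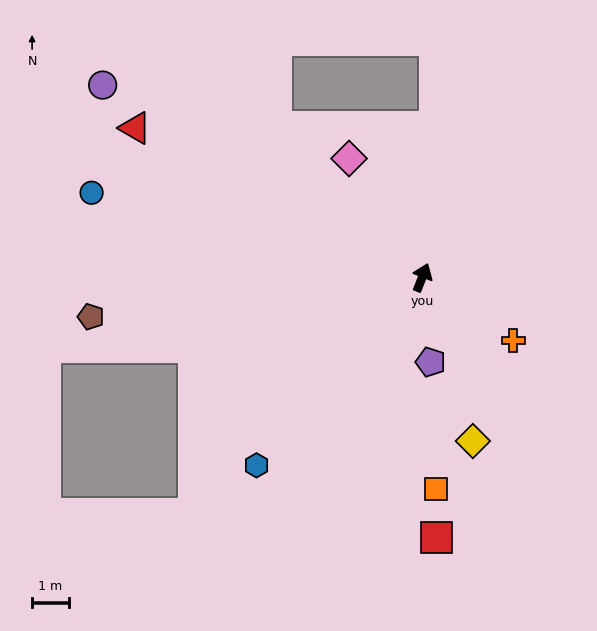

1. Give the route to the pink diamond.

turn left 53°, forward 3.8 m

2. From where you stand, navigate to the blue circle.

turn left 97°, forward 9.3 m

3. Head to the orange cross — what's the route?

turn right 103°, forward 3.0 m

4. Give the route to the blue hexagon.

turn left 160°, forward 6.8 m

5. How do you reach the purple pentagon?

turn right 153°, forward 2.3 m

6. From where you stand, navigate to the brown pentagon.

turn left 118°, forward 9.1 m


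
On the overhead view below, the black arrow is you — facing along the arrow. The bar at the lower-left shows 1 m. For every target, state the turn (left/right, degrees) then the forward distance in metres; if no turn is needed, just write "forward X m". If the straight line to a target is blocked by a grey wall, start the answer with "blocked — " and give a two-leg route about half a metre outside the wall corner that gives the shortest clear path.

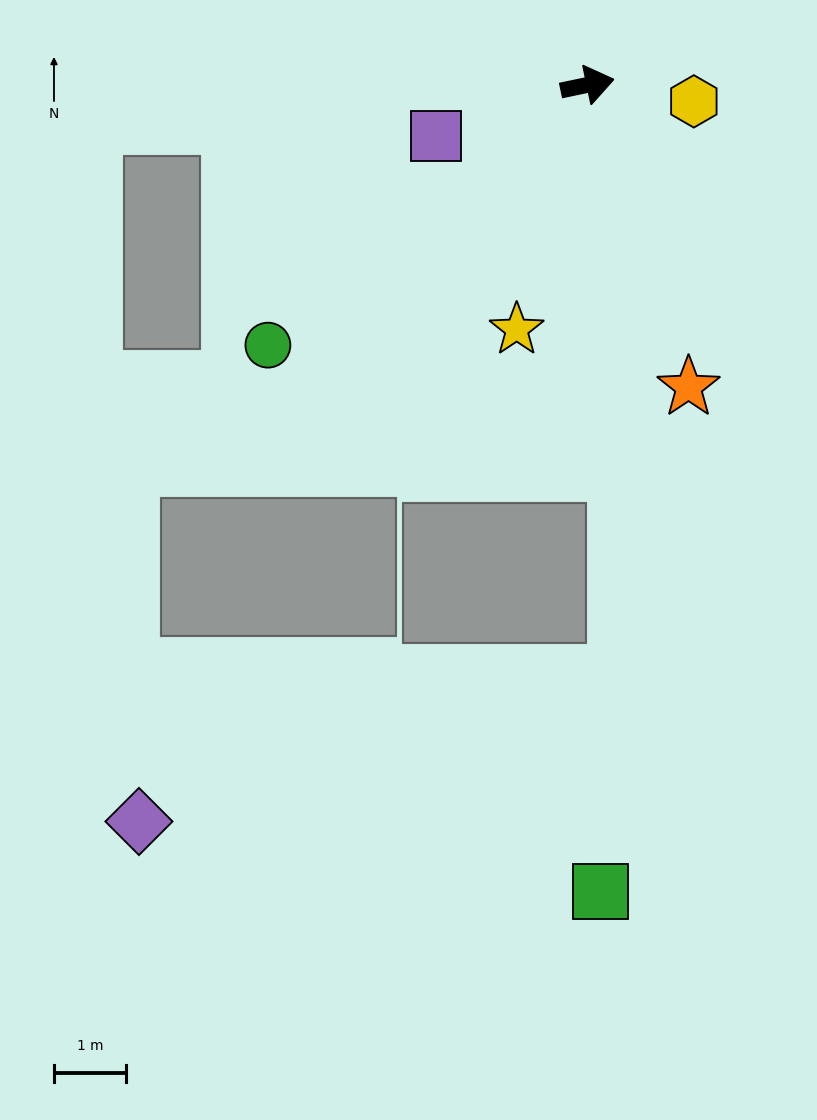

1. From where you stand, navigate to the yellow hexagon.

turn right 21°, forward 1.5 m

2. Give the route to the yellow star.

turn right 118°, forward 3.6 m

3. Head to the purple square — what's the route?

turn right 173°, forward 2.2 m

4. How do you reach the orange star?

turn right 83°, forward 4.5 m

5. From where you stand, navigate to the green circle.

turn right 153°, forward 5.8 m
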